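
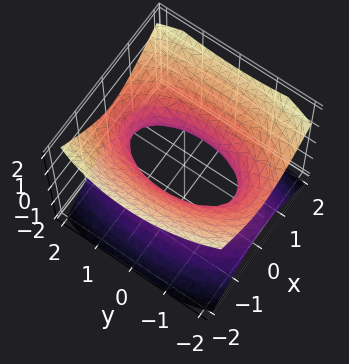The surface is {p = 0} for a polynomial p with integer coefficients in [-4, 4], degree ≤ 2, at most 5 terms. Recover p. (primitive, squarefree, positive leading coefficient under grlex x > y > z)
3*x^2 + y^2 - 3*z^2 - 2

1. deg p = 2. One connected sheet with a waist; a quadric.
2. Symmetries: it's symmetric under x → −x, forcing even powers of x; the z ↦ −z reflection is a symmetry, so z appears only in even powers; the y ↦ −y reflection is a symmetry, so y appears only in even powers.
3. Reading off the gridlines: no z-intercept at any integer in the box.
4. Fitting integer coefficients to these (and the overall shape) gives p.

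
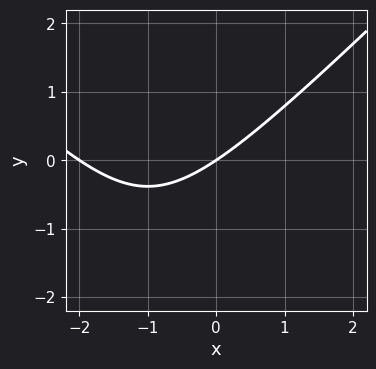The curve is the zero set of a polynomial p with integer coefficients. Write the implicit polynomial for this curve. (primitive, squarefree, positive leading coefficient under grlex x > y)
Degree: no degree-1 curve has this shape, so deg p = 2.
Checking where it meets the axes: the x-axis gridline crossings are at x ∈ {-2, 0}; one y-axis crossing is at y = 0.
These observations pin down the coefficients.

x^2 - y^2 + 2*x - 3*y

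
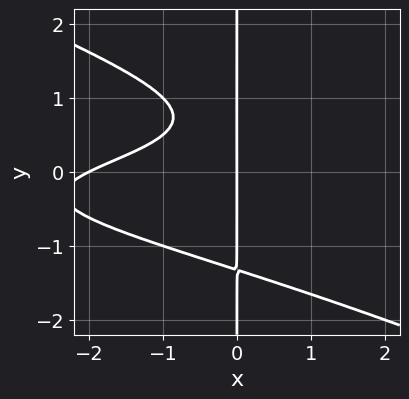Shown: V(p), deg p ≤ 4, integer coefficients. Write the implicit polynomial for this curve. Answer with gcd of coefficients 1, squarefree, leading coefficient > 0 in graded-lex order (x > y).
The degree is 4 — a generic line meets the curve in up to 4 points.
Reading off the gridlines: the x-axis gridline crossings are at x ∈ {-2, 0}; the visible y-axis segment lies entirely on the curve.
The integer polynomial consistent with all of this is the stated p.

x^2*y^2 + 2*x*y^3 + x^2 - 2*x*y + 2*x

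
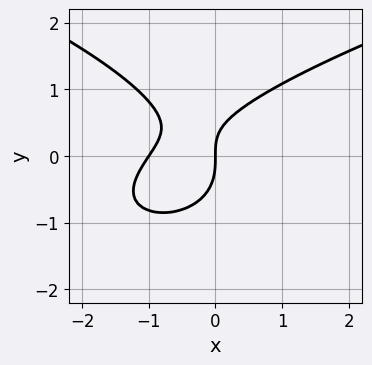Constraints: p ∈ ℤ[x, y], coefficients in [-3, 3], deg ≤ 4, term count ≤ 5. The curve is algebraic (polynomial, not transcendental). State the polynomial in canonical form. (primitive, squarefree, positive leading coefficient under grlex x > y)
The degree is 3 — a generic line meets the curve in up to 3 points.
From the visible intercepts: one y-axis crossing is at y = 0; the x-axis gridline crossings are at x ∈ {-1, 0}.
Fitting integer coefficients to these (and the overall shape) gives p.

3*y^3 - 3*x^2 + 2*x*y - 3*x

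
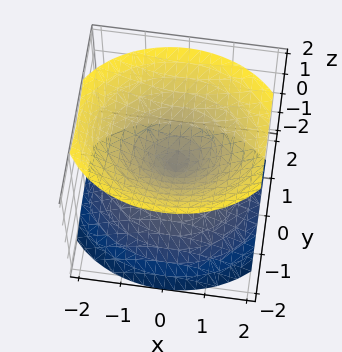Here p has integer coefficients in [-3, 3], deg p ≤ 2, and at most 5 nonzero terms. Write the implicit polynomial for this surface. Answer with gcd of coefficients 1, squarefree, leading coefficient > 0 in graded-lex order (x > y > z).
2*x^2 + 3*y^2 - 3*z^2

1. There are 2 components. They look like related sheets of one shape, so recover p as a whole.
2. Degree: two nappes meeting at a single point; a quadric, so deg p = 2.
3. Symmetries: the x ↦ −x reflection is a symmetry, so x appears only in even powers; mirror symmetry y ↦ −y ⇒ only even powers of y; it's symmetric under z → −z, forcing even powers of z.
4. Observable constraints: it crosses the x-axis at the gridline x = 0; it crosses the z-axis at the gridline z = 0; one y-axis crossing is at y = 0.
5. Fitting integer coefficients to these (and the overall shape) gives p.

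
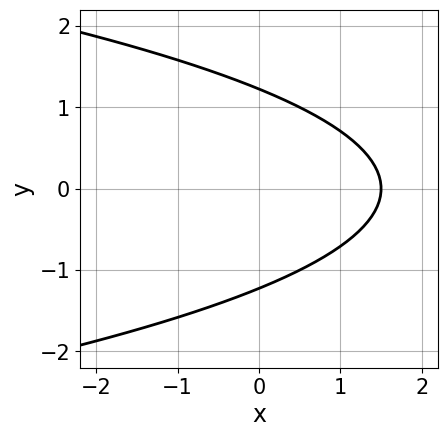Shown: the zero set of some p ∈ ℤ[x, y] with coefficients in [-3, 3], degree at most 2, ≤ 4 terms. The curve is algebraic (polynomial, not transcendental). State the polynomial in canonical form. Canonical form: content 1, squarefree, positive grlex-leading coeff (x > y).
2*y^2 + 2*x - 3

deg p = 2. A generic line meets the curve in up to 2 points.
Symmetries: mirror symmetry y ↦ −y ⇒ only even powers of y.
The integer polynomial consistent with all of this is the stated p.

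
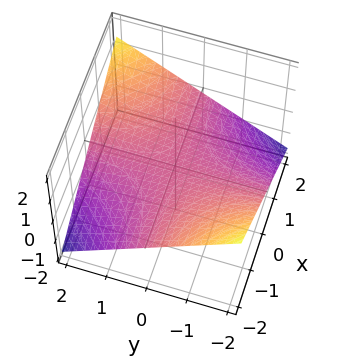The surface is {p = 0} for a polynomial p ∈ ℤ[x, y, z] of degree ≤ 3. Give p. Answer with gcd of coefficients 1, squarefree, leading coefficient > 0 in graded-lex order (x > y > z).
x*y - 3*z

(a) Degree: a saddle surface; a quadric, so deg p = 2.
(b) Checking where it meets the axes: the visible y-axis segment lies entirely on the surface; one z-axis crossing is at z = 0.
(c) Putting this together gives p. Check: (2, 0, 0) on the x-axis lies on the surface, and p(2, 0, 0) = 0. ✓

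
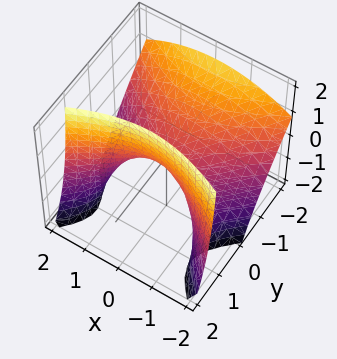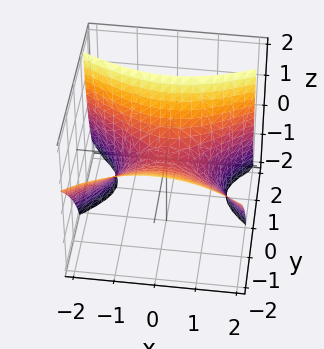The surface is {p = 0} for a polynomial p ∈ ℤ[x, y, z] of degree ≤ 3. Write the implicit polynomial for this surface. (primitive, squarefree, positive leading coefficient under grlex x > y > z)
1. The degree is 2 — a generic line meets the surface in up to 2 points.
2. Checking where it meets the axes: it meets the x-axis at x = 0 (among the integer gridlines); one y-axis crossing is at y = 0; it meets the z-axis at z = 0 (among the integer gridlines).
3. Putting this together gives p.

x^2 - 2*y^2 - 2*y*z + 2*z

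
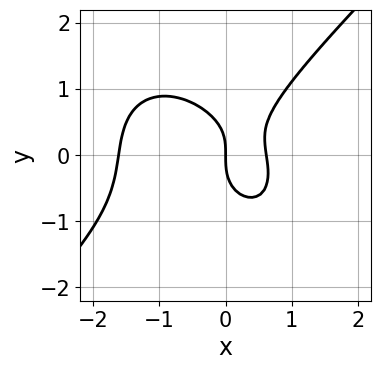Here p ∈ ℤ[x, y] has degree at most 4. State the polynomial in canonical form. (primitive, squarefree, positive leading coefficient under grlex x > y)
(a) The degree is 3 — the shape is more complex than any degree-2 curve.
(b) From the visible intercepts: one x-axis crossing is at x = 0; it meets the y-axis at y = 0 (among the integer gridlines).
(c) Assembling these constraints gives the stated polynomial.

3*x^3 - 3*y^3 + 3*x^2 + x*y - 3*x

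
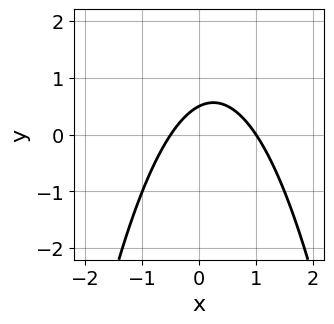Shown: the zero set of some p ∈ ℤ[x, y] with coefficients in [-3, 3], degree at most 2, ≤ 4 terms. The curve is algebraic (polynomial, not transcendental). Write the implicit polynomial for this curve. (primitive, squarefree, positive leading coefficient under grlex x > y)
First, degree: no degree-1 curve has this shape, so deg p = 2.
Then, observable constraints: it crosses the x-axis at the gridline x = 1.
Finally, assembling these constraints gives the stated polynomial.

2*x^2 - x + 2*y - 1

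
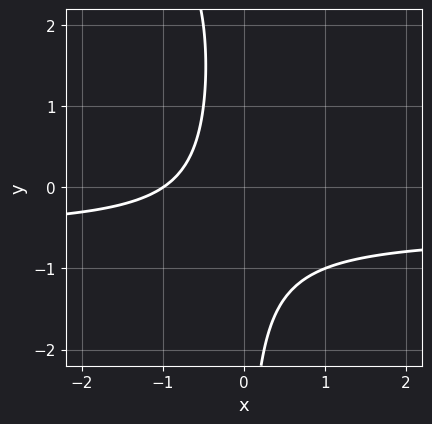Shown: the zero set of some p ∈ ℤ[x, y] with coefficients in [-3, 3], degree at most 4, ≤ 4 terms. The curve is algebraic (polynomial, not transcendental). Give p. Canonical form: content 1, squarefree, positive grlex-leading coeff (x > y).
The degree is 3 — no degree-2 curve has this shape.
Observable constraints: the curve avoids every integer y-axis point in the box; it meets the x-axis at x = -1 (among the integer gridlines).
Putting this together gives p.

x*y^2 - 3*x*y - 2*x - 2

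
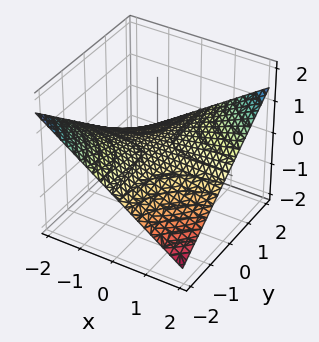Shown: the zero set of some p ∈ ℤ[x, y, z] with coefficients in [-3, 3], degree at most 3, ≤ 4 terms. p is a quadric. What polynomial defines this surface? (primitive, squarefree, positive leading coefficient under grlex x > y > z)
x*y - 3*z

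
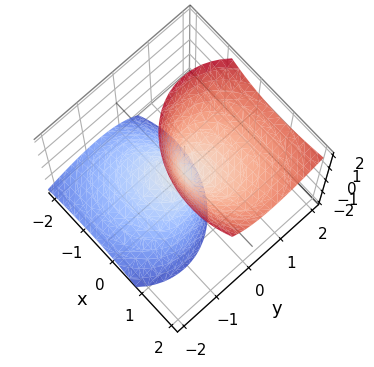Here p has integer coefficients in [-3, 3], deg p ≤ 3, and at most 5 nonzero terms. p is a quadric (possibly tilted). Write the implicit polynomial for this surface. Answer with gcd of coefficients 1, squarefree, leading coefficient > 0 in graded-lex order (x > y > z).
1. I count 2 distinct pieces. Treating them together as one polynomial.
2. deg p = 2. No degree-1 surface has this shape.
3. Checking where it meets the axes: one y-axis crossing is at y = 0; it crosses the z-axis at the gridline z = 0; one x-axis crossing is at x = 0.
4. The integer polynomial consistent with all of this is the stated p.

2*x^2 - 2*x*z + 3*y^2 - 3*y*z - z^2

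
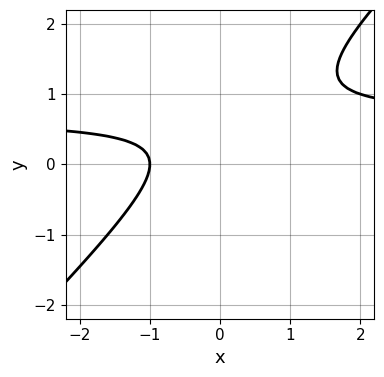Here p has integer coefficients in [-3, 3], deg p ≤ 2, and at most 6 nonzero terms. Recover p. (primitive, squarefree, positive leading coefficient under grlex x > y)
First, deg p = 2. A generic line meets the curve in up to 2 points.
Next, from the axis intercepts and sections: one x-axis crossing is at x = -1; it misses every integer gridline on the y-axis.
Finally, matching integer coefficients to the picture gives p.

3*x*y - 3*y^2 - 2*x + 3*y - 2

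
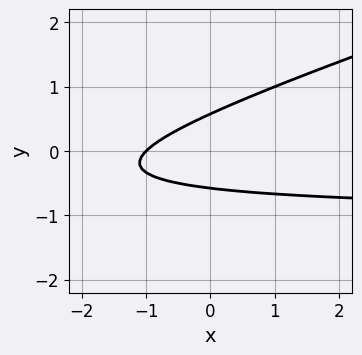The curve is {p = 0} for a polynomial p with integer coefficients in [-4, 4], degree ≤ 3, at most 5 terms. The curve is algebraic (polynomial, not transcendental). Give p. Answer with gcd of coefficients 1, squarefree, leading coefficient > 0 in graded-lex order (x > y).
(a) deg p = 2. No degree-1 curve has this shape.
(b) From the axis intercepts and sections: it crosses the x-axis at the gridline x = -1.
(c) Assembling these constraints gives the stated polynomial.

x*y - 3*y^2 + x + 1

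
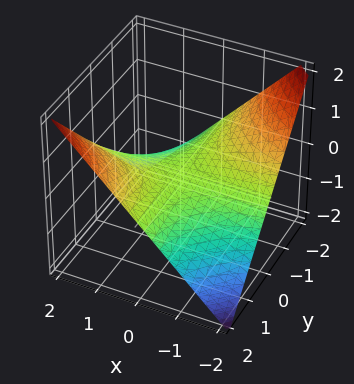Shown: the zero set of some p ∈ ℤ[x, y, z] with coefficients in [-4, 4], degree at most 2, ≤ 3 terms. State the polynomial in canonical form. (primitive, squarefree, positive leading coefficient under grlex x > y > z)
x*y - 2*z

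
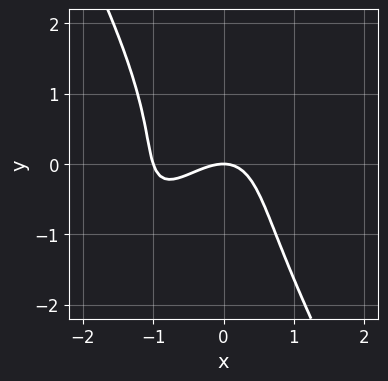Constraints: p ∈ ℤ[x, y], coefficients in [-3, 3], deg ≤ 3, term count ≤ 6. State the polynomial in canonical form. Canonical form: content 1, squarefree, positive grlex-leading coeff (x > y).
Degree: a generic line meets the curve in up to 3 points, so deg p = 3.
Reading off the gridlines: among the integer gridlines, it crosses the x-axis at x ∈ {-1, 0}; it crosses the y-axis at the gridline y = 0.
Assembling these constraints gives the stated polynomial.

3*x^3 - 2*x^2*y + y^3 + 3*x^2 + 3*y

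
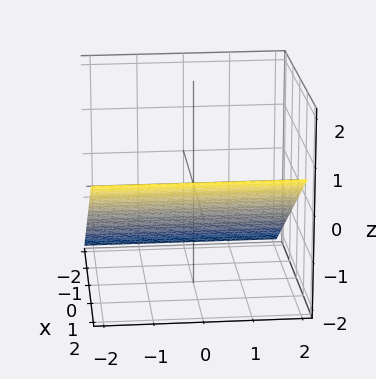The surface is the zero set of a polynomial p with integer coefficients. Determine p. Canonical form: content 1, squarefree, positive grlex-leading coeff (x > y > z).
1. The degree is 1 — the surface is flat (a plane).
2. Against the integer gridlines: one x-axis crossing is at x = 1; it misses every integer gridline on the y-axis.
3. Assembling these constraints gives the stated polynomial.

2*x - 3*z - 2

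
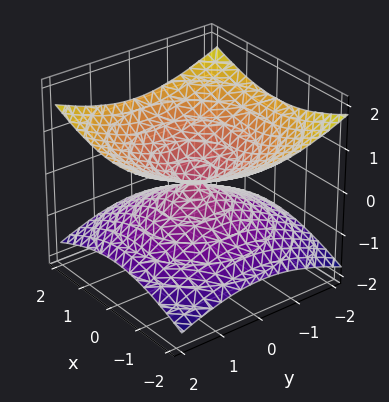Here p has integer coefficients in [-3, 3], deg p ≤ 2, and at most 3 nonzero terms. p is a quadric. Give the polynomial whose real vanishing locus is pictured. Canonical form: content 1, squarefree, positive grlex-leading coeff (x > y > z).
(a) deg p = 2. A double cone through the origin; a quadric.
(b) Symmetries: rotational symmetry about the z-axis ⇒ p depends on x, y only through x² + y²; mirror symmetry z ↦ −z ⇒ only even powers of z.
(c) Reading off the gridlines: it meets the y-axis at y = 0 (among the integer gridlines); it meets the z-axis at z = 0 (among the integer gridlines); it meets the x-axis at x = 0 (among the integer gridlines).
(d) Together with the visible shape, these determine p as stated.

x^2 + y^2 - 3*z^2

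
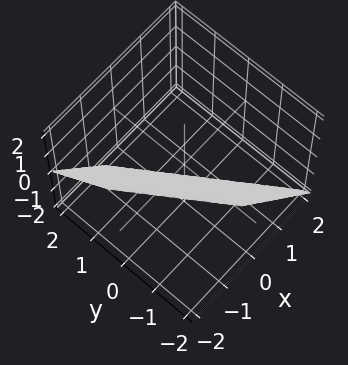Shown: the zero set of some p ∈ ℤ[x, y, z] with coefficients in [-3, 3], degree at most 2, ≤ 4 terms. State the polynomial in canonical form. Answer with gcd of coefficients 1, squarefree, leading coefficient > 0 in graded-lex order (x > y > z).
3*x + 2*y + 2*z + 2

First, the degree is 1 — the surface is flat (a plane).
Next, checking where it meets the axes: it meets the z-axis at z = -1 (among the integer gridlines); one y-axis crossing is at y = -1.
Finally, fitting integer coefficients to these (and the overall shape) gives p.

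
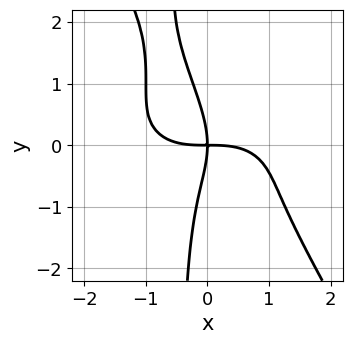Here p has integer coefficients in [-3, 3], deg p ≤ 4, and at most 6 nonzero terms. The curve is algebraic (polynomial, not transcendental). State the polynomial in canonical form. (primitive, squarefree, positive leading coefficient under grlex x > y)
The degree is 4 — a generic line meets the curve in up to 4 points.
Checking where it meets the axes: it crosses the x-axis at the gridline x = 0; one y-axis crossing is at y = 0.
The integer polynomial consistent with all of this is the stated p.

x^4 + 3*x^2*y^2 + 2*x*y^3 + y^3 + 3*x*y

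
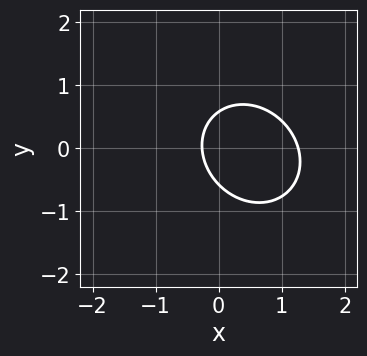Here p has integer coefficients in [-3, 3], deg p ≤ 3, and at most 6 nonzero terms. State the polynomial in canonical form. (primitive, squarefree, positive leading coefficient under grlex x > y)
First, deg p = 2.
Finally, the integer polynomial consistent with all of this is the stated p.

3*x^2 + x*y + 3*y^2 - 3*x - 1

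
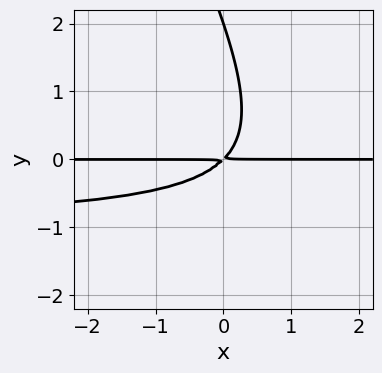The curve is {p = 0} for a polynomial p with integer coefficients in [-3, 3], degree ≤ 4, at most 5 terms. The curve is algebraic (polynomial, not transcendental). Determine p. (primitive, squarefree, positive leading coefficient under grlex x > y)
The degree is 3 — no degree-2 curve has this shape.
Against the integer gridlines: one y-axis crossing is at y = 2; the visible x-axis segment lies entirely on the curve.
The integer polynomial consistent with all of this is the stated p.

2*x*y^2 + y^3 + 2*x*y - 2*y^2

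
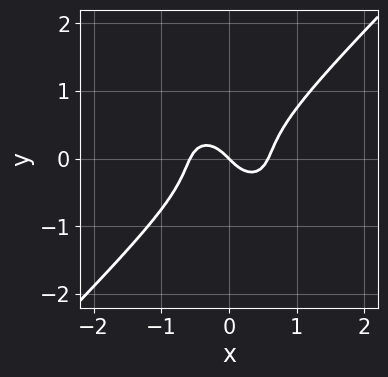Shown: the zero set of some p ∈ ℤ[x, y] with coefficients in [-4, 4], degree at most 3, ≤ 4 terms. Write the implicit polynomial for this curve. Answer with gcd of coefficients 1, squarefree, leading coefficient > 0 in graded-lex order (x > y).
(a) The degree is 3 — a generic line meets the curve in up to 3 points.
(b) Against the integer gridlines: one y-axis crossing is at y = 0; it meets the x-axis at x = 0 (among the integer gridlines).
(c) Matching integer coefficients to the picture gives p.

3*x^3 - 3*y^3 - x - y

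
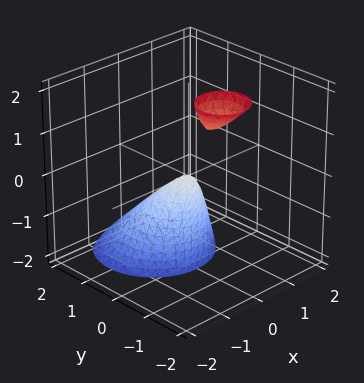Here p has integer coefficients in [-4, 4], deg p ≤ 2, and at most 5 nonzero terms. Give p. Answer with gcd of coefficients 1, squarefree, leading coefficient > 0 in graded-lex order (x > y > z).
1. There are 2 components. Treating them together as one polynomial.
2. The degree is 2 — the shape is more complex than any degree-1 surface.
3. Checking where it meets the axes: it crosses the y-axis at the gridline y = 0; one z-axis crossing is at z = 0.
4. Assembling these constraints gives the stated polynomial.

3*x^2 + 3*y^2 + 3*y*z + z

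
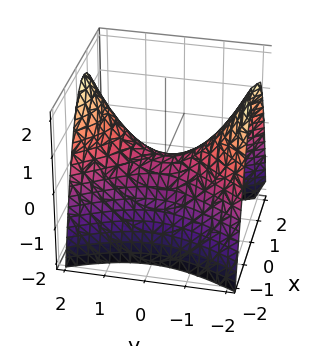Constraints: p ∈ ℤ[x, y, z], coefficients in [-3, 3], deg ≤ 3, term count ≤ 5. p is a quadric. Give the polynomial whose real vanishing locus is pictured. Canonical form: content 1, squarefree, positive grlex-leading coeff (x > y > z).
2*x^2 - y^2 + 2*z

Degree: a saddle surface; a quadric, so deg p = 2.
Symmetries: mirror symmetry x ↦ −x ⇒ only even powers of x; it's symmetric under y → −y, forcing even powers of y.
Observable constraints: one y-axis crossing is at y = 0; one x-axis crossing is at x = 0; it meets the z-axis at z = 0 (among the integer gridlines).
Assembling these constraints gives the stated polynomial.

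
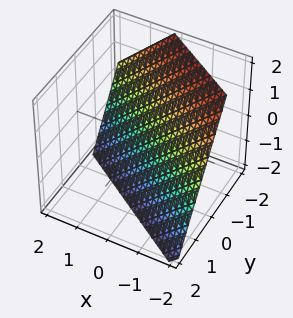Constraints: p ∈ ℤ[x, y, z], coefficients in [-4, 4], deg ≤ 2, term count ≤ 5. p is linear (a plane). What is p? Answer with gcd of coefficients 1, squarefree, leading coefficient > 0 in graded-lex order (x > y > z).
2*x + 3*y + 2*z + 2

First, degree: the surface is flat (a plane), so deg p = 1.
Then, checking where it meets the axes: it crosses the z-axis at the gridline z = -1; it crosses the x-axis at the gridline x = -1.
Finally, these observations pin down the coefficients.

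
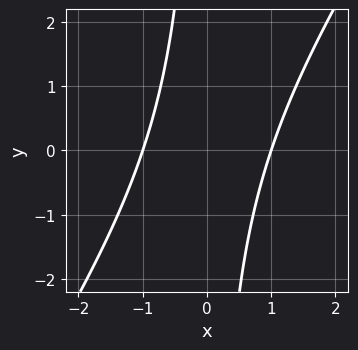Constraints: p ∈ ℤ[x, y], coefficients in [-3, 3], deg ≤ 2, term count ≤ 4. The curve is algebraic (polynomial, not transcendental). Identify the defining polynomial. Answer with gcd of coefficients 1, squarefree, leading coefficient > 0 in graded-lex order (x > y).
1. deg p = 2. No degree-1 curve has this shape.
2. Checking where it meets the axes: the x-axis gridline crossings are at x ∈ {-1, 1}; no y-intercept at any integer in the box.
3. Assembling these constraints gives the stated polynomial.

3*x^2 - 2*x*y - 3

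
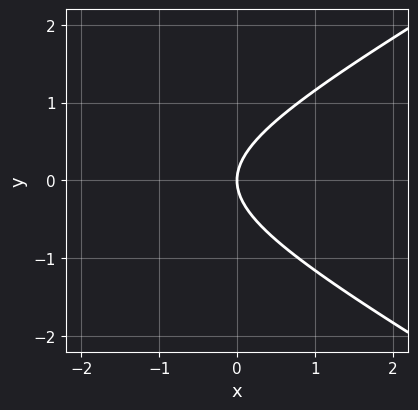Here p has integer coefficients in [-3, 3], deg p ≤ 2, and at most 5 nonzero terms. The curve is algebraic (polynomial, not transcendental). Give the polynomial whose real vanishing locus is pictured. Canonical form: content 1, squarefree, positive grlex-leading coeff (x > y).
First, degree: a generic line meets the curve in up to 2 points, so deg p = 2.
Next, symmetries: the y ↦ −y reflection is a symmetry, so y appears only in even powers.
Next, reading off the gridlines: it meets the x-axis at x = 0 (among the integer gridlines); it meets the y-axis at y = 0 (among the integer gridlines).
Finally, matching integer coefficients to the picture gives p.

x^2 - 3*y^2 + 3*x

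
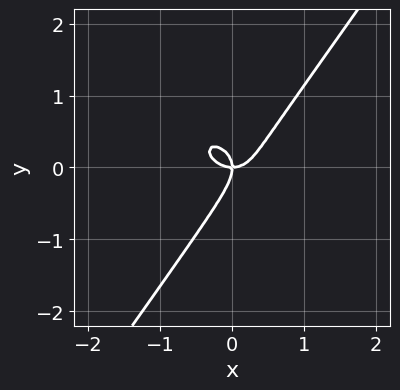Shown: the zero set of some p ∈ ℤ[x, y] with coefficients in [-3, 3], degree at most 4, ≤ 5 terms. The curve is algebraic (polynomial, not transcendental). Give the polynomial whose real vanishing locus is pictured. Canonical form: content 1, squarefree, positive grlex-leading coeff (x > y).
3*x^3 + x^2*y + 2*x*y^2 - 3*y^3 - 2*x*y

(a) deg p = 3.
(b) From the visible intercepts: it meets the x-axis at x = 0 (among the integer gridlines); it crosses the y-axis at the gridline y = 0.
(c) Fitting integer coefficients to these (and the overall shape) gives p.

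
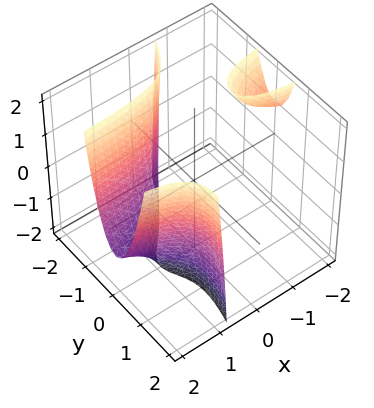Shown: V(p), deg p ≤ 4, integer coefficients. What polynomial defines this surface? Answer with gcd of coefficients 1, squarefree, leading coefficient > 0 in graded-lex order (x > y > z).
First, there are 2 components. Treating them together as one polynomial.
Then, the degree is 3 — no degree-2 surface has this shape.
Next, checking where it meets the axes: no z-intercept at any integer in the box; no x-intercept at any integer in the box.
Finally, together with the visible shape, these determine p as stated.

3*x*y^2 - y^3 - x*z - 2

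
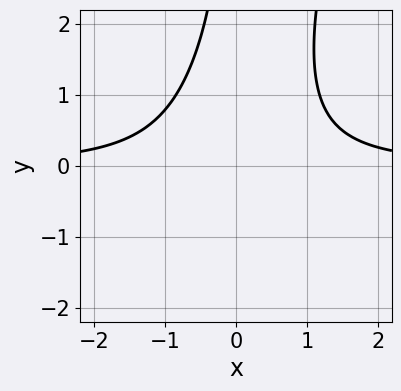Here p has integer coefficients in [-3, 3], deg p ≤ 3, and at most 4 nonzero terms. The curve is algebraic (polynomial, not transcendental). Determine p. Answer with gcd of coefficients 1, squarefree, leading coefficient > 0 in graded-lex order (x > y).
(a) Degree: no degree-2 curve has this shape, so deg p = 3.
(b) From the axis intercepts and sections: no y-intercept at any integer in the box; no x-intercept at any integer in the box.
(c) Matching integer coefficients to the picture gives p.

3*x^2*y - x*y^2 - 3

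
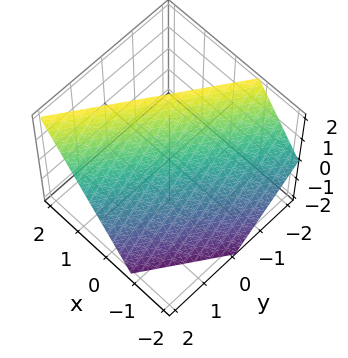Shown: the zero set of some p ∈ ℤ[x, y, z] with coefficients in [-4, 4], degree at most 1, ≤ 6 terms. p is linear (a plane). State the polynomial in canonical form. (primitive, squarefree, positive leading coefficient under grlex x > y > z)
The degree is 1 — every cross-section is a straight line — this is a plane.
Checking where it meets the axes: one y-axis crossing is at y = 1; it meets the z-axis at z = 1 (among the integer gridlines).
Putting this together gives p.

3*x - 2*y - 2*z + 2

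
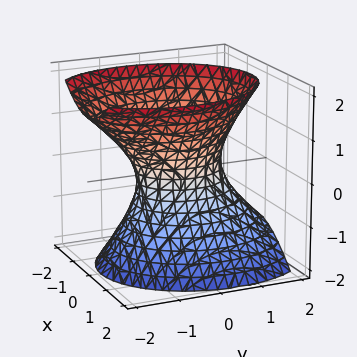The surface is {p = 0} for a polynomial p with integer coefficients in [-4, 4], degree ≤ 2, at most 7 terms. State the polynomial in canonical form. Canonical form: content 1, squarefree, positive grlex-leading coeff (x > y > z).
(a) deg p = 2.
(b) From the visible intercepts: it misses every integer gridline on the z-axis; the y-axis gridline crossings are at y ∈ {-1, 1}.
(c) Putting this together gives p.

3*x^2 + 2*y^2 + y*z - 2*z^2 - 2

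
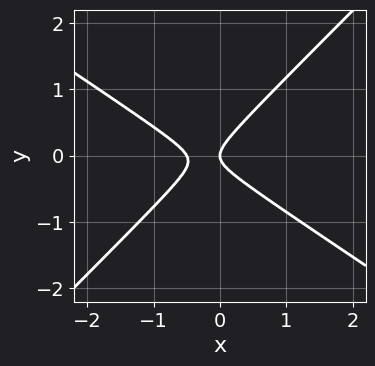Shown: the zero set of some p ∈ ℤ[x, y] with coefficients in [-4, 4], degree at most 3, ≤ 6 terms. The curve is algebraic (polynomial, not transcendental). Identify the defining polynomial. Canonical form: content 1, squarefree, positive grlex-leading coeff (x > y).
First, the degree is 2 — the shape is more complex than any degree-1 curve.
Next, observable constraints: it crosses the y-axis at the gridline y = 0; one x-axis crossing is at x = 0.
Finally, putting this together gives p.

2*x^2 + x*y - 3*y^2 + x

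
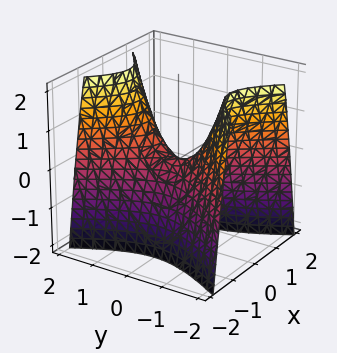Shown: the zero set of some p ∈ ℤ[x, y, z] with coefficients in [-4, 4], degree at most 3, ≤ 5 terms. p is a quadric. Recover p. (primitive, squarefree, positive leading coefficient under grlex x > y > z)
First, the degree is 2 — a hyperbolic paraboloid; a quadric.
Then, symmetries: mirror symmetry x ↦ −x ⇒ only even powers of x; the y ↦ −y reflection is a symmetry, so y appears only in even powers.
Then, observable constraints: it meets the x-axis at x = 0 (among the integer gridlines); it meets the y-axis at y = 0 (among the integer gridlines).
Finally, solving for integer coefficients yields p as stated.

2*x^2 - y^2 + z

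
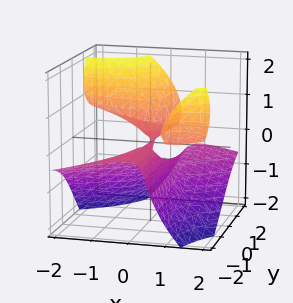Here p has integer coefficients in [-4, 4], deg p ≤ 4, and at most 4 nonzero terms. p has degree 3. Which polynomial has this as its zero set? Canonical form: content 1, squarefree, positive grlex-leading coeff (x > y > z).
2*x*y*z + z^3 + x^2 - y*z

The picture has 2 separate pieces. They look like related sheets of one shape, so recover p as a whole.
Degree: no degree-2 surface has this shape, so deg p = 3.
Checking where it meets the axes: it meets the z-axis at z = 0 (among the integer gridlines); one x-axis crossing is at x = 0; every point of the y-axis in the box is on the surface.
Solving for integer coefficients yields p as stated.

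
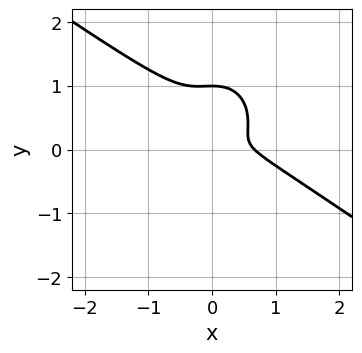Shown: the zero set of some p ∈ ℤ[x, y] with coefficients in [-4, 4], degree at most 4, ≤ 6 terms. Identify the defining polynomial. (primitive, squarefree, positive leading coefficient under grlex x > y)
3*x^3 + 3*x^2*y + 3*y^3 - 2*x^2 - 3*y^2

The degree is 3 — the shape is more complex than any degree-2 curve.
From the axis intercepts and sections: it meets the y-axis at y = 1 (among the integer gridlines).
The integer polynomial consistent with all of this is the stated p.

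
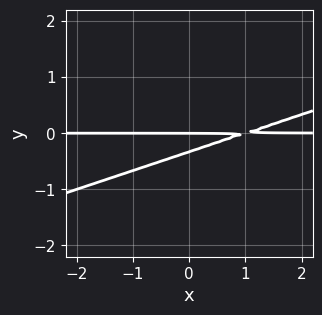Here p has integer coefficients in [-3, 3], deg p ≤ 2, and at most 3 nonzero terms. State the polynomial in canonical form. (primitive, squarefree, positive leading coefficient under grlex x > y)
1. Degree: the shape is more complex than any degree-1 curve, so deg p = 2.
2. From the axis intercepts and sections: it meets the y-axis at y = 0 (among the integer gridlines); the visible x-axis segment lies entirely on the curve.
3. Together with the visible shape, these determine p as stated.

x*y - 3*y^2 - y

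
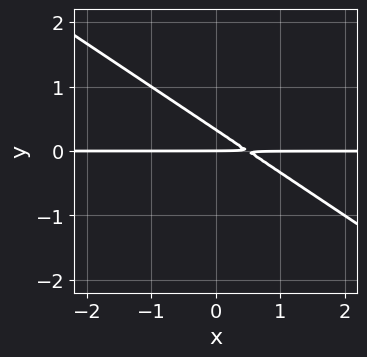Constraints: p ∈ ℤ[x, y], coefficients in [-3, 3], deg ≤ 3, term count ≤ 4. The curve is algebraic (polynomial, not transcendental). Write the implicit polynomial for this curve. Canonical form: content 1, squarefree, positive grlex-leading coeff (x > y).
First, degree: a generic line meets the curve in up to 2 points, so deg p = 2.
Next, against the integer gridlines: it crosses the y-axis at the gridline y = 0; the visible x-axis segment lies entirely on the curve.
Finally, assembling these constraints gives the stated polynomial.

2*x*y + 3*y^2 - y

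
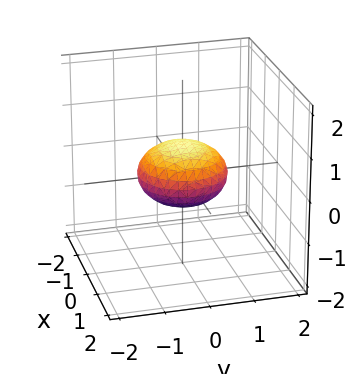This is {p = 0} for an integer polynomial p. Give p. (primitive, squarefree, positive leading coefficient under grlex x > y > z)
x^2 + y^2 + 2*z^2 - 1

Degree: a closed, bounded, convex surface; a quadric, so deg p = 2.
Symmetries: rotational symmetry about the z-axis ⇒ p depends on x, y only through x² + y²; the z ↦ −z reflection is a symmetry, so z appears only in even powers.
From the axis intercepts and sections: the y-axis gridline crossings are at y ∈ {-1, 1}; a circular section at z = 0 has radius exactly 1; among the integer gridlines, it crosses the x-axis at x ∈ {-1, 1}.
Together with the visible shape, these determine p as stated.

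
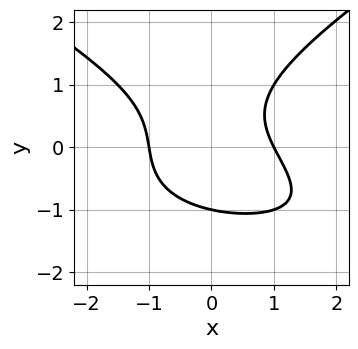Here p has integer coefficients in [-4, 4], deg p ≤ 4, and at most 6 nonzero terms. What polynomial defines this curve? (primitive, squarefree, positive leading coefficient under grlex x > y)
x^2*y - 3*y^3 + 3*x^2 + 2*x*y - 3

(a) Degree: the shape is more complex than any degree-2 curve, so deg p = 3.
(b) From the visible intercepts: among the integer gridlines, it crosses the x-axis at x ∈ {-1, 1}; it crosses the y-axis at the gridline y = -1.
(c) Assembling these constraints gives the stated polynomial.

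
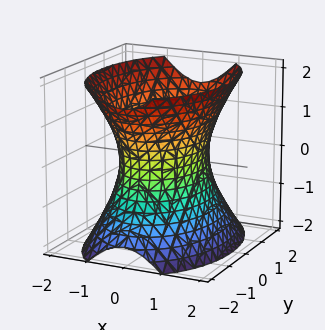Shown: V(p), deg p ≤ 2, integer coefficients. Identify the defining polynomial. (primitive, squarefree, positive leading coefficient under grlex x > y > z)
2*x^2 + y^2 - z^2 - 2

1. Degree: an hourglass — one-sheet hyperboloid; a quadric, so deg p = 2.
2. Symmetries: the y ↦ −y reflection is a symmetry, so y appears only in even powers; mirror symmetry x ↦ −x ⇒ only even powers of x; the z ↦ −z reflection is a symmetry, so z appears only in even powers.
3. From the visible intercepts: the x-axis gridline crossings are at x ∈ {-1, 1}; it misses every integer gridline on the z-axis.
4. These observations pin down the coefficients.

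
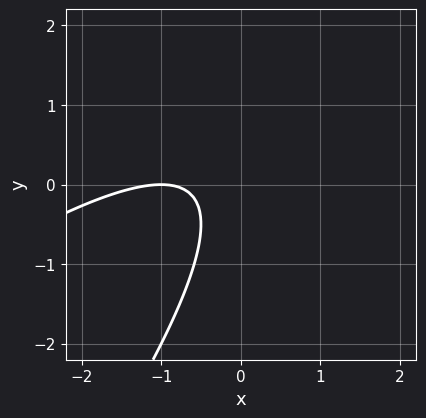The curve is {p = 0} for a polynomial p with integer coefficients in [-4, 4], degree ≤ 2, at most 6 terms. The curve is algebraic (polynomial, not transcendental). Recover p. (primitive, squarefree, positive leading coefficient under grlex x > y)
x^2 - 2*x*y + y^2 + 2*x + 1

1. deg p = 2. No degree-1 curve has this shape.
2. Observable constraints: it misses every integer gridline on the y-axis; it meets the x-axis at x = -1 (among the integer gridlines).
3. Matching integer coefficients to the picture gives p.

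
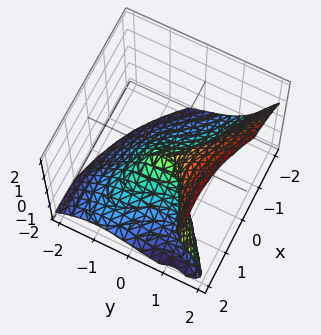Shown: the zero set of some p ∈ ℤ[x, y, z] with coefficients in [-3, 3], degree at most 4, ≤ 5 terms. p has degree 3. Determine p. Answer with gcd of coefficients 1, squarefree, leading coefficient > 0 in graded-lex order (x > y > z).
(a) Degree: a generic line meets the surface in up to 3 points, so deg p = 3.
(b) From the visible intercepts: one x-axis crossing is at x = 0; one z-axis crossing is at z = 0.
(c) Together with the visible shape, these determine p as stated.

3*x*y*z + 3*y^3 - 2*z^3 - 3*x^2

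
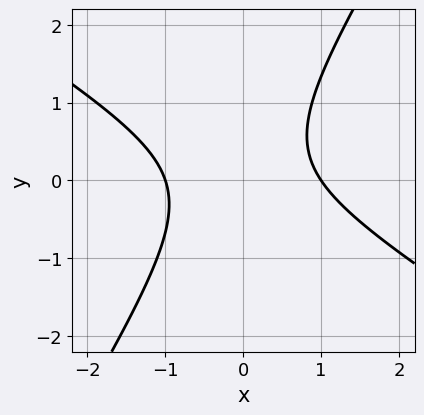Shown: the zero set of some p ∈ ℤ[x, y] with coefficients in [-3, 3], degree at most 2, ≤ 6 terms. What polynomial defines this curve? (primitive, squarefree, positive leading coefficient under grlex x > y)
The degree is 2 — no degree-1 curve has this shape.
From the visible intercepts: among the integer gridlines, it crosses the x-axis at x ∈ {-1, 1}; no y-intercept at any integer in the box.
Fitting integer coefficients to these (and the overall shape) gives p.

3*x^2 + 3*x*y - 3*y^2 + y - 3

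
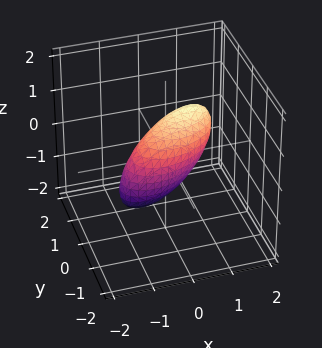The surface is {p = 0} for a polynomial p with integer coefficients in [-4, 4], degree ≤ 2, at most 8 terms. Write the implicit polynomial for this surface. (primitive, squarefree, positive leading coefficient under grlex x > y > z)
x^2 - x*y - x*z + 2*y^2 + z^2 - 1

(a) The degree is 2 — the shape is more complex than any degree-1 surface.
(b) Observable constraints: among the integer gridlines, it crosses the x-axis at x ∈ {-1, 1}; among the integer gridlines, it crosses the z-axis at z ∈ {-1, 1}.
(c) Solving for integer coefficients yields p as stated.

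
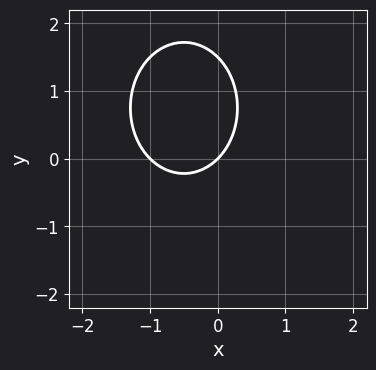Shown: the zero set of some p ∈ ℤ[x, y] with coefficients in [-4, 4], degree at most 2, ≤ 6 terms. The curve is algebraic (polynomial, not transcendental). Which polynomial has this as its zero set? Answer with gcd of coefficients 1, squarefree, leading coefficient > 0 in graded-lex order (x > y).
3*x^2 + 2*y^2 + 3*x - 3*y

(a) Degree: no degree-1 curve has this shape, so deg p = 2.
(b) Reading off the gridlines: among the integer gridlines, it crosses the x-axis at x ∈ {-1, 0}; it meets the y-axis at y = 0 (among the integer gridlines).
(c) Matching integer coefficients to the picture gives p.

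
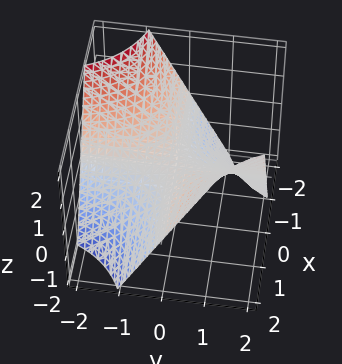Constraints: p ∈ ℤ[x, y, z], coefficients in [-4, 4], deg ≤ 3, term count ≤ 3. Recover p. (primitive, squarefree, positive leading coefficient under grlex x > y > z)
x*y - z

(a) deg p = 2. A saddle surface; a quadric.
(b) Checking where it meets the axes: every point of the x-axis in the box is on the surface; it crosses the z-axis at the gridline z = 0; every point of the y-axis in the box is on the surface.
(c) Solving for integer coefficients yields p as stated.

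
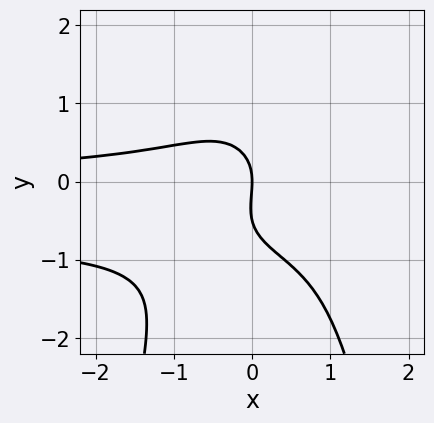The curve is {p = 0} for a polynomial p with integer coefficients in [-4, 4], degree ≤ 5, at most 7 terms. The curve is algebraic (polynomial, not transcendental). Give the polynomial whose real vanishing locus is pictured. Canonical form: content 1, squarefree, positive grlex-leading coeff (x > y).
Degree: a generic line meets the curve in up to 4 points, so deg p = 4.
From the axis intercepts and sections: one x-axis crossing is at x = 0; it crosses the y-axis at the gridline y = 0.
Solving for integer coefficients yields p as stated.

3*x^2*y^2 + 2*x^2*y + 2*y^3 + y^2 + 2*x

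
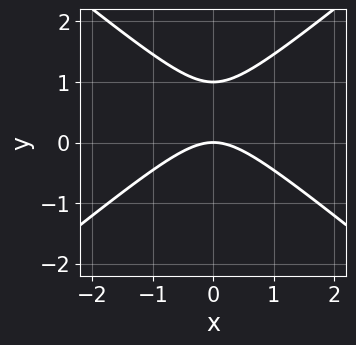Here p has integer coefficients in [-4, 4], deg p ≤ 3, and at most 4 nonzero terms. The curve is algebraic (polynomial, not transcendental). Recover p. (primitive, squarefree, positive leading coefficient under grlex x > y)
2*x^2 - 3*y^2 + 3*y

First, the degree is 2 — no degree-1 curve has this shape.
Next, symmetries: mirror symmetry x ↦ −x ⇒ only even powers of x.
Then, from the visible intercepts: it meets the x-axis at x = 0 (among the integer gridlines); among the integer gridlines, it crosses the y-axis at y ∈ {0, 1}.
Finally, the integer polynomial consistent with all of this is the stated p.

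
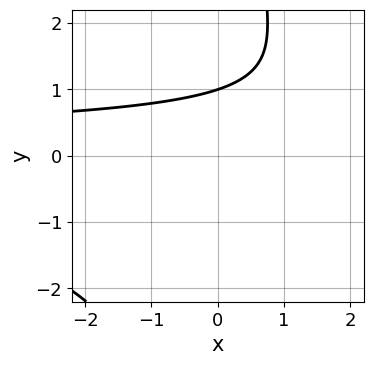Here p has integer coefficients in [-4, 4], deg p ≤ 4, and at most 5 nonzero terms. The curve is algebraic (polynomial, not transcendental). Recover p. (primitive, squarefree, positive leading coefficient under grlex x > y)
x*y^2 - 3*y + 3

The degree is 3 — a generic line meets the curve in up to 3 points.
From the axis intercepts and sections: it misses every integer gridline on the x-axis; one y-axis crossing is at y = 1.
These observations pin down the coefficients.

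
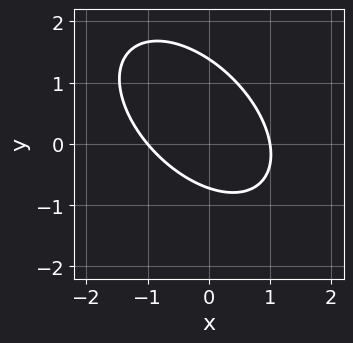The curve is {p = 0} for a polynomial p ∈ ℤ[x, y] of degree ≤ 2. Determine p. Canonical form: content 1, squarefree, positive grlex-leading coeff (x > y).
Degree: the shape is more complex than any degree-1 curve, so deg p = 2.
Checking where it meets the axes: the x-axis gridline crossings are at x ∈ {-1, 1}.
Assembling these constraints gives the stated polynomial.

3*x^2 + 3*x*y + 3*y^2 - 2*y - 3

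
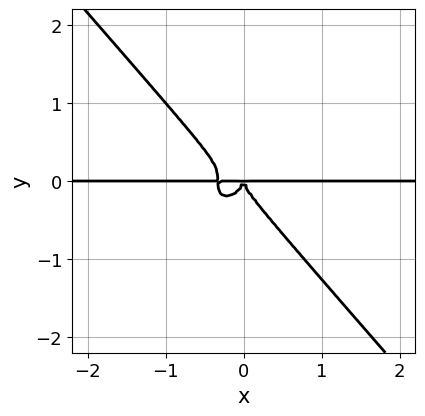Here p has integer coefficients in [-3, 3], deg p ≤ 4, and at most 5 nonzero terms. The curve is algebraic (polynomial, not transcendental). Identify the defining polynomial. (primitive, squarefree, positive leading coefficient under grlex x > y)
3*x^3*y + 2*y^4 + x^2*y

First, degree: a generic line meets the curve in up to 4 points, so deg p = 4.
Then, observable constraints: the visible x-axis segment lies entirely on the curve.
Finally, fitting integer coefficients to these (and the overall shape) gives p.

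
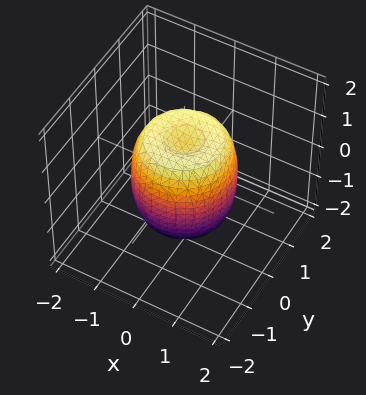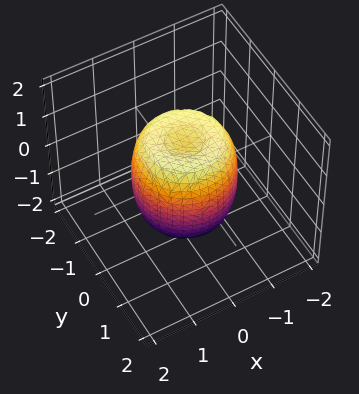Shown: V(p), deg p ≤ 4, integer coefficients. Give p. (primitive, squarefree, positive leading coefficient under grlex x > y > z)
2*x^4 + 4*x^2*y^2 + 2*y^4 - 2*x^2 - 2*y^2 + z^2 - 1

(a) The degree is 4 — a generic line meets the surface in up to 4 points.
(b) Symmetries: rotational symmetry about the z-axis ⇒ p depends on x, y only through x² + y².
(c) From the axis intercepts and sections: among the integer gridlines, it crosses the z-axis at z ∈ {-1, 1}; a circular section at z = -1 has radius exactly 1.
(d) The integer polynomial consistent with all of this is the stated p.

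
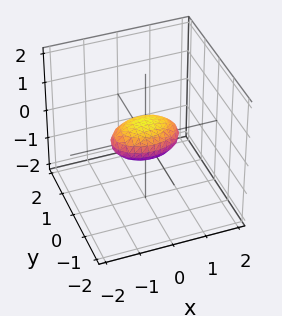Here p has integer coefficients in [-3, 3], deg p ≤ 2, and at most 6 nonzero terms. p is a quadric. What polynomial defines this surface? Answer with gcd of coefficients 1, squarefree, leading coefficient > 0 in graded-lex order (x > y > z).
deg p = 2. A closed, bounded, convex surface; a quadric.
Symmetries: mirror symmetry z ↦ −z ⇒ only even powers of z; the x ↦ −x reflection is a symmetry, so x appears only in even powers; mirror symmetry y ↦ −y ⇒ only even powers of y.
Checking where it meets the axes: the x-axis gridline crossings are at x ∈ {-1, 1}.
The integer polynomial consistent with all of this is the stated p.

x^2 + 2*y^2 + 3*z^2 - 1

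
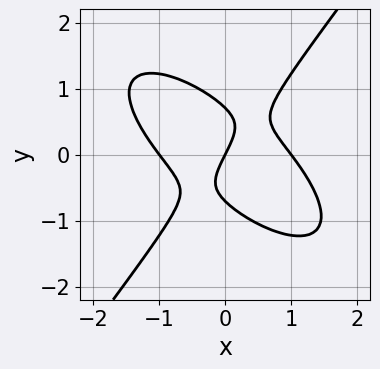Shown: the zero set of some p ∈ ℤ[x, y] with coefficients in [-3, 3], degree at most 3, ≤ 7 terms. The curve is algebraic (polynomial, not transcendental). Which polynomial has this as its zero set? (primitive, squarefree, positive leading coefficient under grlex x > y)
1. Degree: no degree-2 curve has this shape, so deg p = 3.
2. Reading off the gridlines: one y-axis crossing is at y = 0; the x-axis gridline crossings are at x ∈ {-1, 0, 1}.
3. Fitting integer coefficients to these (and the overall shape) gives p.

2*x^3 + 2*x^2*y - 2*y^3 - 2*x + y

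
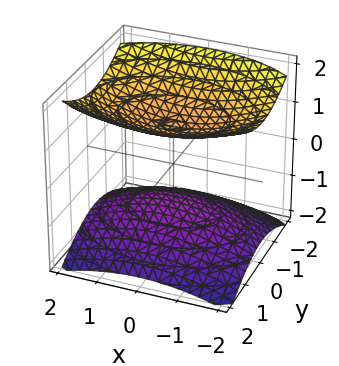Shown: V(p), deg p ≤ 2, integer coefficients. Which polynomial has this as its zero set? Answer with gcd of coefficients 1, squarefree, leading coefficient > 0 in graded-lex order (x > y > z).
x^2 + 2*y^2 - 3*z^2 + 3

1. There are 2 components. They look like related sheets of one shape, so recover p as a whole.
2. Degree: two sheets facing apart; a quadric, so deg p = 2.
3. Symmetries: the y ↦ −y reflection is a symmetry, so y appears only in even powers; it's symmetric under z → −z, forcing even powers of z; it's symmetric under x → −x, forcing even powers of x.
4. Against the integer gridlines: the z-axis gridline crossings are at z ∈ {-1, 1}; it misses every integer gridline on the y-axis; it misses every integer gridline on the x-axis.
5. Putting this together gives p.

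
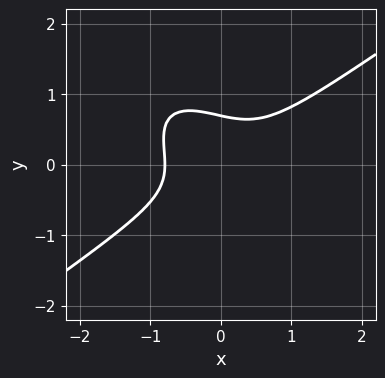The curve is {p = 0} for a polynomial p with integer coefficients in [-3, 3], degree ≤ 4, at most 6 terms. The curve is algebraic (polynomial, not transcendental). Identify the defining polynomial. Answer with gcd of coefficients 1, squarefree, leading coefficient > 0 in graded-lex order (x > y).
2*x^3 - 2*x*y^2 - 3*y^3 + 1

(a) The degree is 3 — the shape is more complex than any degree-2 curve.
(b) Solving for integer coefficients yields p as stated.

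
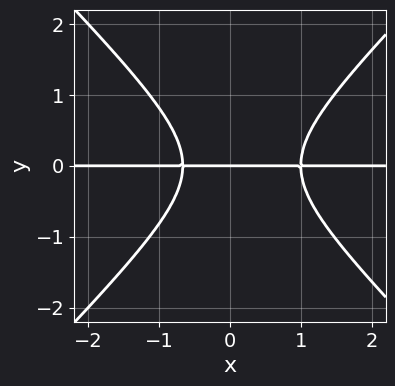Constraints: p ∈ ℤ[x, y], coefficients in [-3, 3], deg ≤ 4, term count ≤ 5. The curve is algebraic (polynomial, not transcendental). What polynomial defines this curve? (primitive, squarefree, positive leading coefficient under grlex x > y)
First, deg p = 3.
Then, reading off the gridlines: the visible x-axis segment lies entirely on the curve; it meets the y-axis at y = 0 (among the integer gridlines).
Finally, assembling these constraints gives the stated polynomial.

3*x^2*y - 3*y^3 - x*y - 2*y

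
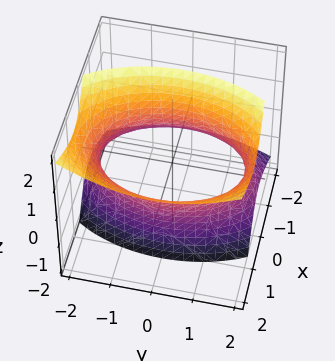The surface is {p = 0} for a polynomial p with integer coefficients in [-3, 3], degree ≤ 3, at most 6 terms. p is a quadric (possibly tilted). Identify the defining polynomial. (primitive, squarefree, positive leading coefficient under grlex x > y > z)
First, the degree is 2 — the shape is more complex than any degree-1 surface.
Then, checking where it meets the axes: it misses every integer gridline on the z-axis.
Finally, assembling these constraints gives the stated polynomial.

2*x^2 - 2*x*z + y^2 - z^2 - 3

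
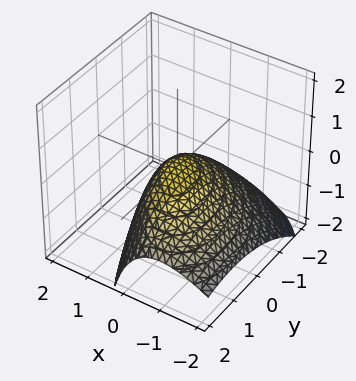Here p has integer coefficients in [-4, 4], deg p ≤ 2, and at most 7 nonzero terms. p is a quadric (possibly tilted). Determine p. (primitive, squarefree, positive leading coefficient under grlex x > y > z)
2*x^2 + x*y - 2*x*z + y^2 + 3*z

First, deg p = 2. A generic line meets the surface in up to 2 points.
Then, against the integer gridlines: one y-axis crossing is at y = 0; it meets the z-axis at z = 0 (among the integer gridlines).
Finally, these observations pin down the coefficients.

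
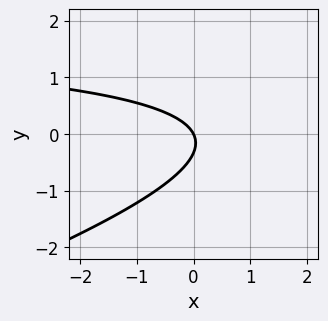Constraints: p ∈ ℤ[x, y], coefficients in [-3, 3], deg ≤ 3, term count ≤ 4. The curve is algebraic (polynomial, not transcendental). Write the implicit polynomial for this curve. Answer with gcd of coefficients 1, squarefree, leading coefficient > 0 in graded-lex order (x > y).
x*y - 3*y^2 - 2*x - y

(a) The degree is 2 — no degree-1 curve has this shape.
(b) From the visible intercepts: it crosses the y-axis at the gridline y = 0; it meets the x-axis at x = 0 (among the integer gridlines).
(c) Assembling these constraints gives the stated polynomial.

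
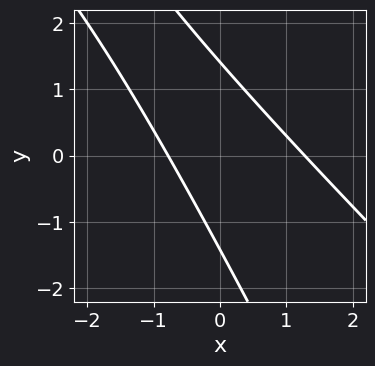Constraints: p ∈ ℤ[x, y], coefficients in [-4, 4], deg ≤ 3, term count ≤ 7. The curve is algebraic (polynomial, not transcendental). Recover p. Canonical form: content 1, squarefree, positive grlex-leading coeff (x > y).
2*x^2 + 3*x*y + y^2 - x - 2

First, deg p = 2. No degree-1 curve has this shape.
Finally, solving for integer coefficients yields p as stated.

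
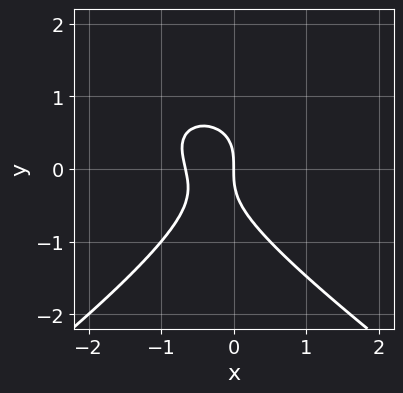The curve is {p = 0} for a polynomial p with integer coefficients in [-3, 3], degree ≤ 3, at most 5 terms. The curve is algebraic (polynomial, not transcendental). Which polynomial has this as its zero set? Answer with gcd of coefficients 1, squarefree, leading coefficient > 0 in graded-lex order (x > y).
deg p = 3. The shape is more complex than any degree-2 curve.
Against the integer gridlines: it meets the x-axis at x = 0 (among the integer gridlines); one y-axis crossing is at y = 0.
Together with the visible shape, these determine p as stated.

x^2*y - 2*y^3 - 3*x^2 - 2*x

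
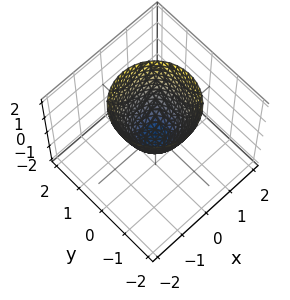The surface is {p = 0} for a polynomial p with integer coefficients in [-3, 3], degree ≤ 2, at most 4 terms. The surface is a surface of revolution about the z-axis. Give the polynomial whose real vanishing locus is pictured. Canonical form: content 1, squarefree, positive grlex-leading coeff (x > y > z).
Degree: a generic line meets the surface in up to 2 points, so deg p = 2.
Symmetries: every cross-section ⟂ z is a circle, so x, y appear only via x² + y².
Reading off the gridlines: a circular section at z = 1 has radius exactly 1.
Together with the visible shape, these determine p as stated.

3*x^2 + 3*y^2 - 2*z - 1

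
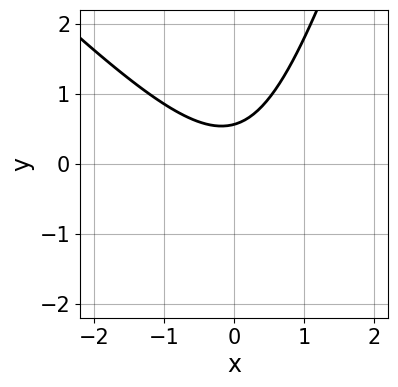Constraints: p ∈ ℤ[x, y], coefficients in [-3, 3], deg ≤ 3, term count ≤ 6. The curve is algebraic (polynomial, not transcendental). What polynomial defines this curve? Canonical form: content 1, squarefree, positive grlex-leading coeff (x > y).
Degree: the shape is more complex than any degree-1 curve, so deg p = 2.
Reading off the gridlines: the curve avoids every integer x-axis point in the box.
Matching integer coefficients to the picture gives p.

3*x^2 + 2*x*y - y^2 - 3*y + 2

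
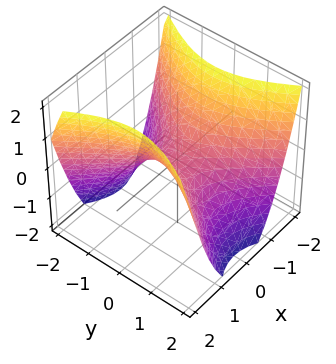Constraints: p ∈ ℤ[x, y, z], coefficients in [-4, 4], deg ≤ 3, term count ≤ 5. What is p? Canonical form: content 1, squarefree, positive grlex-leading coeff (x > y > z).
3*x^2 - 2*y^2 - 3*z

deg p = 2. A saddle surface; a quadric.
Symmetries: the y ↦ −y reflection is a symmetry, so y appears only in even powers; the x ↦ −x reflection is a symmetry, so x appears only in even powers.
Against the integer gridlines: it meets the x-axis at x = 0 (among the integer gridlines); one z-axis crossing is at z = 0; it crosses the y-axis at the gridline y = 0.
Fitting integer coefficients to these (and the overall shape) gives p.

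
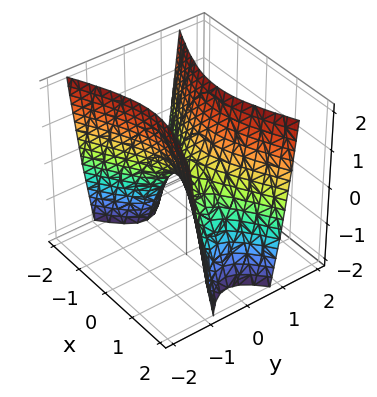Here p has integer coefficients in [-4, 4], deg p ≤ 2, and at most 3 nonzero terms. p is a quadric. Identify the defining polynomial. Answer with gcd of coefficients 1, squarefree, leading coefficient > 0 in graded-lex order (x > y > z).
x^2 - 3*y^2 + z

(a) deg p = 2.
(b) Symmetries: the x ↦ −x reflection is a symmetry, so x appears only in even powers; mirror symmetry y ↦ −y ⇒ only even powers of y.
(c) Against the integer gridlines: it crosses the y-axis at the gridline y = 0; one x-axis crossing is at x = 0.
(d) Fitting integer coefficients to these (and the overall shape) gives p.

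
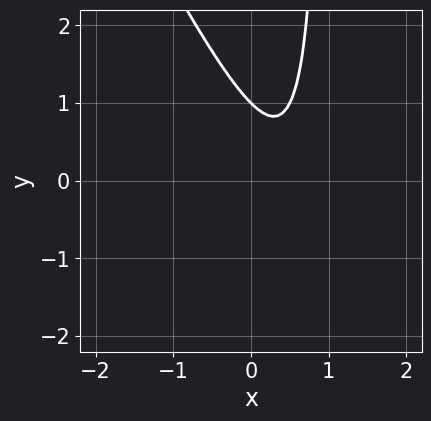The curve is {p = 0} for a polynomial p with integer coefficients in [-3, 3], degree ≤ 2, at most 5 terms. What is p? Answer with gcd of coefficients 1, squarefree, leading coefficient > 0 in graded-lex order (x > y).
2*x^2 + x*y - 2*x - y + 1

First, the degree is 2 — a generic line meets the curve in up to 2 points.
Then, reading off the gridlines: the curve avoids every integer x-axis point in the box; it crosses the y-axis at the gridline y = 1.
Finally, putting this together gives p.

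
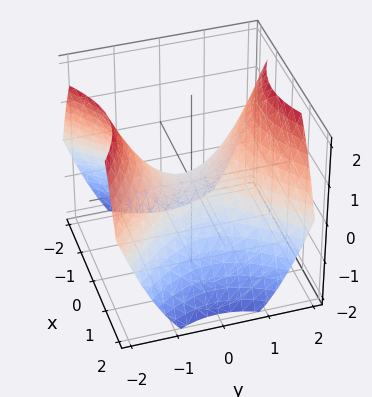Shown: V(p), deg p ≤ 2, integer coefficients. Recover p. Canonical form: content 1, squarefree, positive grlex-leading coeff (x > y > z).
2*x^2 - 2*y^2 + 3*z

(a) The degree is 2 — a saddle surface; a quadric.
(b) Symmetries: the x ↦ −x reflection is a symmetry, so x appears only in even powers; it's symmetric under y → −y, forcing even powers of y.
(c) Against the integer gridlines: one y-axis crossing is at y = 0; it meets the x-axis at x = 0 (among the integer gridlines); it meets the z-axis at z = 0 (among the integer gridlines).
(d) Putting this together gives p.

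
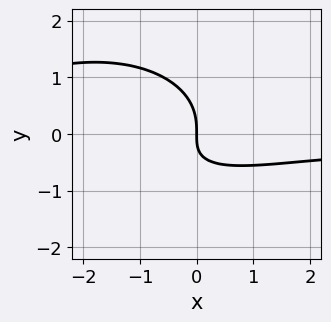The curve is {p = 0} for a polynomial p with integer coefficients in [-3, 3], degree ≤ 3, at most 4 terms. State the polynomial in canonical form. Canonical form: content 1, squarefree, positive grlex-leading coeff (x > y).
Degree: no degree-2 curve has this shape, so deg p = 3.
Reading off the gridlines: one x-axis crossing is at x = 0; one y-axis crossing is at y = 0.
Matching integer coefficients to the picture gives p.

x^2*y + 2*y^3 + 2*x*y + 2*x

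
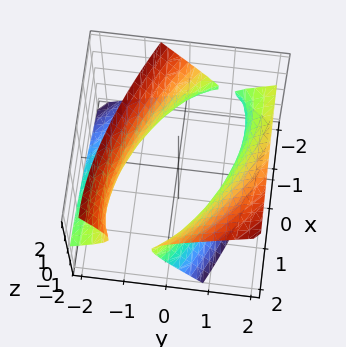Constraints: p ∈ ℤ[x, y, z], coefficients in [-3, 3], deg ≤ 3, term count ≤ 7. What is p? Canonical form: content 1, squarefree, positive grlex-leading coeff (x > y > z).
1. There are 2 components. They look like related sheets of one shape, so recover p as a whole.
2. deg p = 2. The shape is more complex than any degree-1 surface.
3. Checking where it meets the axes: no z-intercept at any integer in the box.
4. Putting this together gives p.

x^2 + 2*x*y + 2*y^2 - 2*y*z - 2*z^2 - 3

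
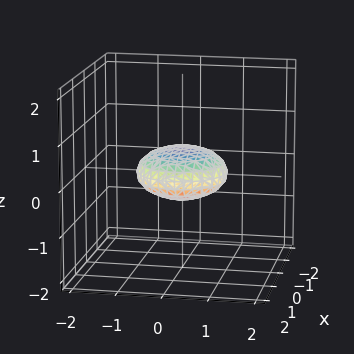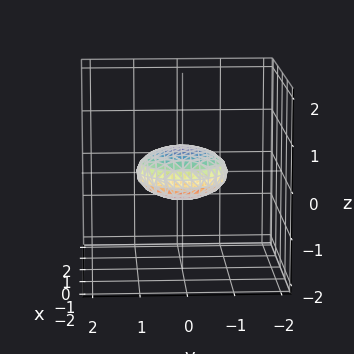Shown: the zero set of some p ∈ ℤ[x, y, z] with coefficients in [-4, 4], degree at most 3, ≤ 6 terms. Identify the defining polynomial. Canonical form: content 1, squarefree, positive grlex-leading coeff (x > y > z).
x^2 + y^2 + 3*z^2 - 1

1. The degree is 2 — a generic line meets the surface in up to 2 points.
2. Symmetry: the surface is invariant under rotation about z: p = q(x² + y², z).
3. Checking where it meets the axes: the y-axis gridline crossings are at y ∈ {-1, 1}; the x-axis gridline crossings are at x ∈ {-1, 1}; a circular section at z = 0 has radius exactly 1.
4. Fitting integer coefficients to these (and the overall shape) gives p.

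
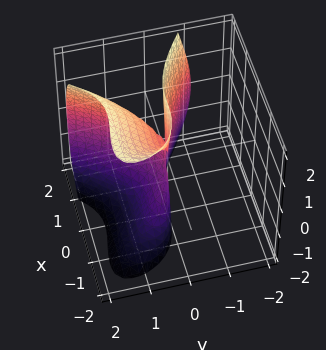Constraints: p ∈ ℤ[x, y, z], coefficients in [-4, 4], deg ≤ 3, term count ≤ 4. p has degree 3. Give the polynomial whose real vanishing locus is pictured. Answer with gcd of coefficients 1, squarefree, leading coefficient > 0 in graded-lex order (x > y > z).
1. deg p = 3. A generic line meets the surface in up to 3 points.
2. Checking where it meets the axes: it meets the y-axis at y = 0 (among the integer gridlines); it meets the x-axis at x = 0 (among the integer gridlines); every point of the z-axis in the box is on the surface.
3. The integer polynomial consistent with all of this is the stated p.

x^3 + x^2*y + y*z^2 - 3*y^2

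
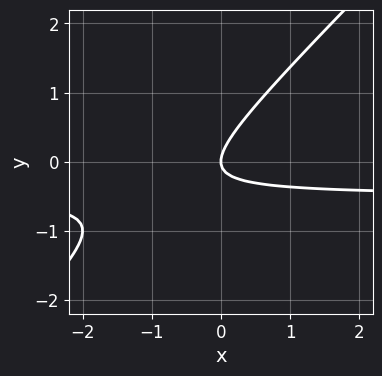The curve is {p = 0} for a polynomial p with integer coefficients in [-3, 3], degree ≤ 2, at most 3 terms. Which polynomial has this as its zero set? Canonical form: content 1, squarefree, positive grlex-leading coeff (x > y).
2*x*y - 2*y^2 + x

First, degree: a generic line meets the curve in up to 2 points, so deg p = 2.
Next, from the axis intercepts and sections: it meets the y-axis at y = 0 (among the integer gridlines); it meets the x-axis at x = 0 (among the integer gridlines).
Finally, these observations pin down the coefficients.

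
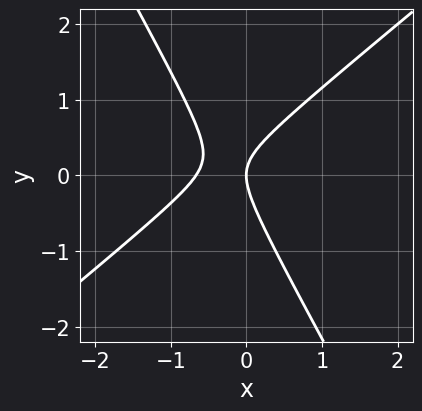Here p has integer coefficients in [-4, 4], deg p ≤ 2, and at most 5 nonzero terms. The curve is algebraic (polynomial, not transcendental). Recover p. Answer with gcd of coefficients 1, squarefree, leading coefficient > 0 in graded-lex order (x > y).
3*x^2 - 2*x*y - 2*y^2 + 2*x

1. The degree is 2 — the shape is more complex than any degree-1 curve.
2. Reading off the gridlines: one x-axis crossing is at x = 0; it crosses the y-axis at the gridline y = 0.
3. Solving for integer coefficients yields p as stated.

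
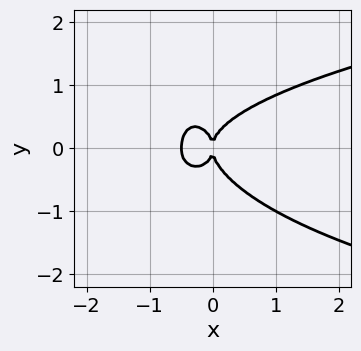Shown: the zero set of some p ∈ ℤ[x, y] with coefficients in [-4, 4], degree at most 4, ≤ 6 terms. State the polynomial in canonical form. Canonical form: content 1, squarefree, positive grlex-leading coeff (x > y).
2*x^2*y^2 + x*y^3 + 2*y^4 - 2*x^3 - x^2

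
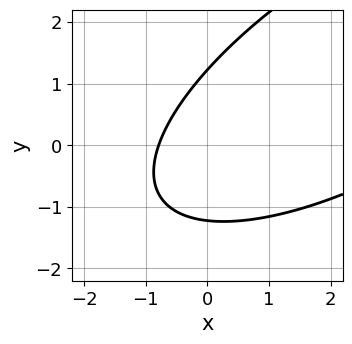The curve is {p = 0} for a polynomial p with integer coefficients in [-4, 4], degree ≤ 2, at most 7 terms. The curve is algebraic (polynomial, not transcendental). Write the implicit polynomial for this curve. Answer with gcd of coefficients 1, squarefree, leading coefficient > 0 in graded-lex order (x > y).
1. deg p = 2. The shape is more complex than any degree-1 curve.
2. Solving for integer coefficients yields p as stated.

x^2 - 2*x*y + 2*y^2 - 3*x - 3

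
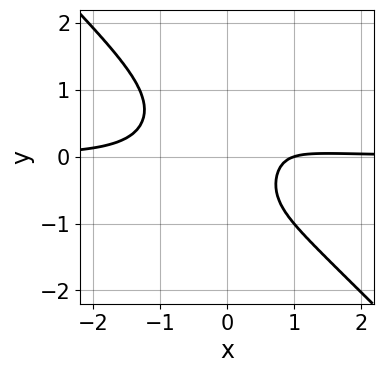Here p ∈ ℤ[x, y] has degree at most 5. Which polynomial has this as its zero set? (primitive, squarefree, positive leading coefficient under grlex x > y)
The degree is 4 — no degree-3 curve has this shape.
Observable constraints: it crosses the x-axis at the gridline x = 1; the curve avoids every integer y-axis point in the box.
Solving for integer coefficients yields p as stated.

3*x^3*y + 2*x^2*y^2 + y^4 - x + 1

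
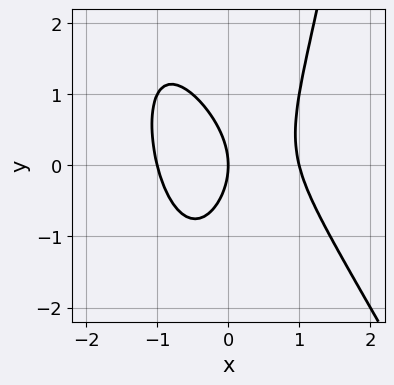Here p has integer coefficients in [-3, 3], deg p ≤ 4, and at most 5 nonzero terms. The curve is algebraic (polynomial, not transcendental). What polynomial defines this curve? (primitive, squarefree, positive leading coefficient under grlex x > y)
2*x^3 + x^2*y - y^2 - 2*x

1. The degree is 3 — a generic line meets the curve in up to 3 points.
2. From the axis intercepts and sections: it meets the y-axis at y = 0 (among the integer gridlines); among the integer gridlines, it crosses the x-axis at x ∈ {-1, 0, 1}.
3. Assembling these constraints gives the stated polynomial.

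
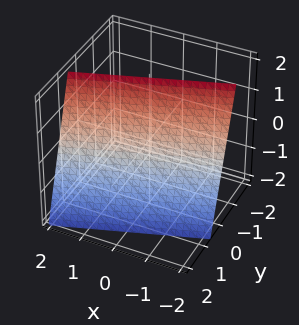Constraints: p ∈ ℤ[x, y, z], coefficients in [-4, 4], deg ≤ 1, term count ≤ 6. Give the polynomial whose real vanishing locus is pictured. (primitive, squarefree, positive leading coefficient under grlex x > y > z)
x - 3*y - z + 2

(a) The degree is 1 — the surface is flat (a plane).
(b) Checking where it meets the axes: it meets the z-axis at z = 2 (among the integer gridlines); it crosses the x-axis at the gridline x = -2.
(c) The integer polynomial consistent with all of this is the stated p.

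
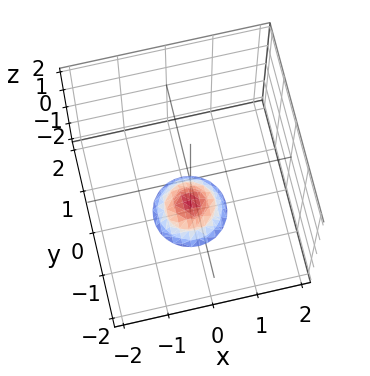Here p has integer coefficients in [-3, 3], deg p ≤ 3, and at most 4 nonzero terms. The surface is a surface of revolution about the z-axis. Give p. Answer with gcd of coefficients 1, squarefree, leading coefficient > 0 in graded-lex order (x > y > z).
2*x^2 + 2*y^2 + 2*z + 3

First, the degree is 2 — the shape is more complex than any degree-1 surface.
Next, symmetries: the surface is invariant under rotation about z: p = q(x² + y², z).
Next, against the integer gridlines: no y-intercept at any integer in the box; a circular section at z = -2 has radius between 0 and 1; no x-intercept at any integer in the box.
Finally, these observations pin down the coefficients.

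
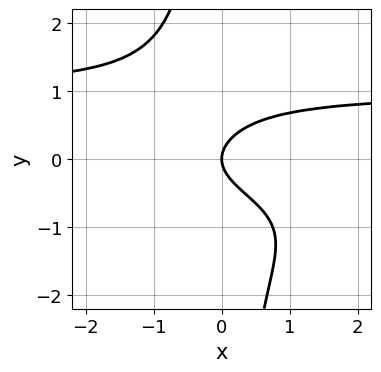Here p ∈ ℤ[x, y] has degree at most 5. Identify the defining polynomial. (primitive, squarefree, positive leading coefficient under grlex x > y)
2*x*y^3 + 3*y^2 - 2*x

(a) The degree is 4 — the shape is more complex than any degree-3 curve.
(b) From the axis intercepts and sections: one x-axis crossing is at x = 0; it crosses the y-axis at the gridline y = 0.
(c) Solving for integer coefficients yields p as stated.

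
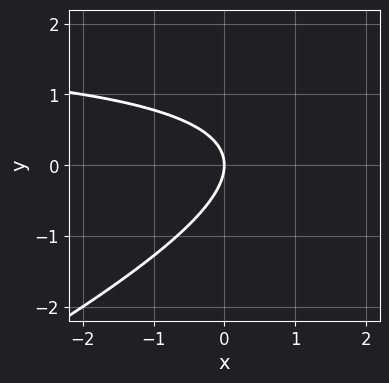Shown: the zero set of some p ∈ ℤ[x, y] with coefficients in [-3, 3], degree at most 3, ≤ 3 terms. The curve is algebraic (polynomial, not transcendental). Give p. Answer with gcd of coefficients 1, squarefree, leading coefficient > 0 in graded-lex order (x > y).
x*y - 2*y^2 - 2*x

(a) The degree is 2 — a generic line meets the curve in up to 2 points.
(b) Against the integer gridlines: one y-axis crossing is at y = 0; it meets the x-axis at x = 0 (among the integer gridlines).
(c) Assembling these constraints gives the stated polynomial.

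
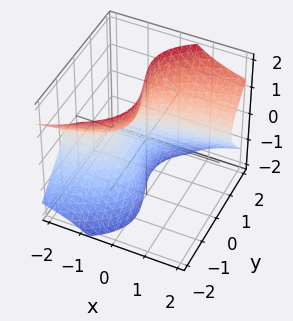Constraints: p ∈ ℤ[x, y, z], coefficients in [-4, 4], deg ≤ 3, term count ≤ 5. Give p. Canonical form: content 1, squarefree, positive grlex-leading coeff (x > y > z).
1. deg p = 3.
2. Against the integer gridlines: no z-intercept at any integer in the box; it meets the x-axis at x = -1 (among the integer gridlines).
3. These observations pin down the coefficients.

3*x*z^2 - 2*y^3 + y*z^2 + x + 1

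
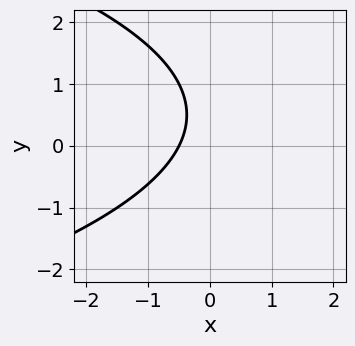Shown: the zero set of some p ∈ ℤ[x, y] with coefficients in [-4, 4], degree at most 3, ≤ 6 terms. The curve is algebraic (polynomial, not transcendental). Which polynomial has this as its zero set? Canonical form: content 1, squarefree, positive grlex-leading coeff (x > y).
y^2 + 2*x - y + 1

(a) Degree: a generic line meets the curve in up to 2 points, so deg p = 2.
(b) Reading off the gridlines: it misses every integer gridline on the y-axis.
(c) Solving for integer coefficients yields p as stated.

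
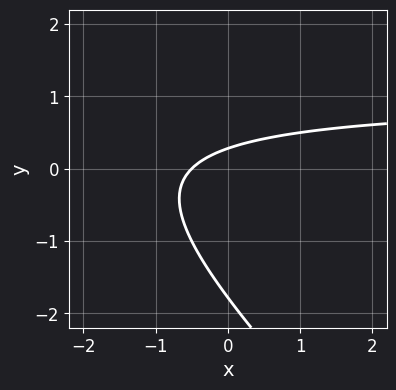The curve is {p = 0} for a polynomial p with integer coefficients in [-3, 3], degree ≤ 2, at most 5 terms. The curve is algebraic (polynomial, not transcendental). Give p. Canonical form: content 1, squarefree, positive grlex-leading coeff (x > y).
2*x*y + 2*y^2 - 2*x + 3*y - 1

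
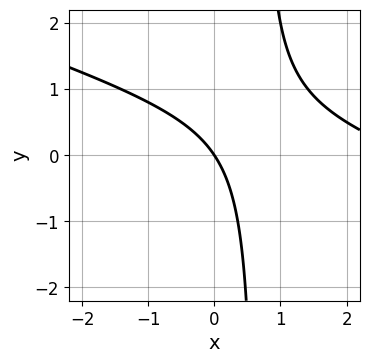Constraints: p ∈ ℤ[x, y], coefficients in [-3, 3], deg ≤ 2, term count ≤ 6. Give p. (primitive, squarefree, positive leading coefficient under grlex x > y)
Degree: a generic line meets the curve in up to 2 points, so deg p = 2.
Checking where it meets the axes: one y-axis crossing is at y = 0; one x-axis crossing is at x = 0.
Putting this together gives p.

x^2 + 3*x*y - 3*x - 2*y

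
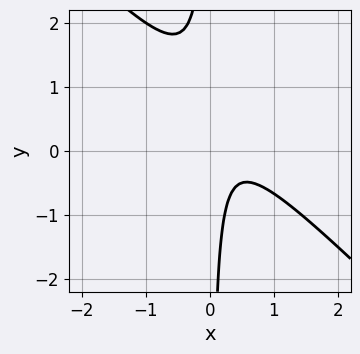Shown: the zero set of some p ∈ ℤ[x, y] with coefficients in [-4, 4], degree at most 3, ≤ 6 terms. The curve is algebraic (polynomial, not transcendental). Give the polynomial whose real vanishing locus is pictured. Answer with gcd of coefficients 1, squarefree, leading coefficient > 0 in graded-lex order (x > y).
3*x^2 + 3*x*y - 2*x + 1

(a) The degree is 2 — the shape is more complex than any degree-1 curve.
(b) Reading off the gridlines: no y-intercept at any integer in the box; it misses every integer gridline on the x-axis.
(c) Matching integer coefficients to the picture gives p.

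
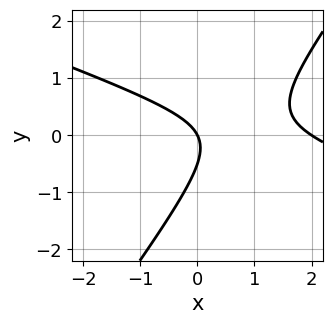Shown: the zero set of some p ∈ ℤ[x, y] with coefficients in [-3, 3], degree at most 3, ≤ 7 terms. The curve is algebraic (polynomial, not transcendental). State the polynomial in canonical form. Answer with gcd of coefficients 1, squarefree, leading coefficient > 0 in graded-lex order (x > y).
x^2 + 2*x*y - 2*y^2 - 2*x - y

1. The degree is 2 — the shape is more complex than any degree-1 curve.
2. Observable constraints: the x-axis gridline crossings are at x ∈ {0, 2}; one y-axis crossing is at y = 0.
3. Fitting integer coefficients to these (and the overall shape) gives p.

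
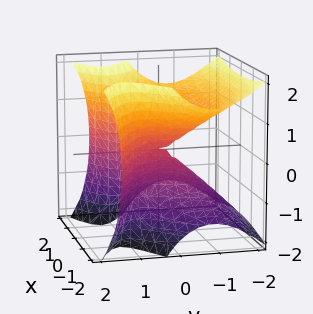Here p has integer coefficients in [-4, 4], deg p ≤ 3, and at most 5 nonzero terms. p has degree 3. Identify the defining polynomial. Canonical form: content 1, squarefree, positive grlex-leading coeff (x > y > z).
(a) deg p = 3.
(b) Against the integer gridlines: it meets the x-axis at x = 0 (among the integer gridlines); it crosses the z-axis at the gridline z = 0; it meets the y-axis at y = 0 (among the integer gridlines).
(c) Matching integer coefficients to the picture gives p.

3*y^3 - 3*y*z^2 - 2*x^2 + 3*z^2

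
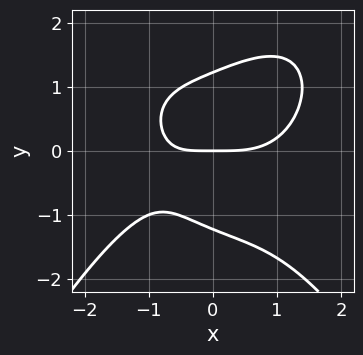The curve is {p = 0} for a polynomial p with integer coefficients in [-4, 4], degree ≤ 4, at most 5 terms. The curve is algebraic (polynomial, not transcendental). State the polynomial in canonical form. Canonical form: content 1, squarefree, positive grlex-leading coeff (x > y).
1. The degree is 4 — the shape is more complex than any degree-3 curve.
2. Reading off the gridlines: one y-axis crossing is at y = 0; one x-axis crossing is at x = 0.
3. Assembling these constraints gives the stated polynomial.

x^4 + 2*y^3 - 2*x*y - 3*y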